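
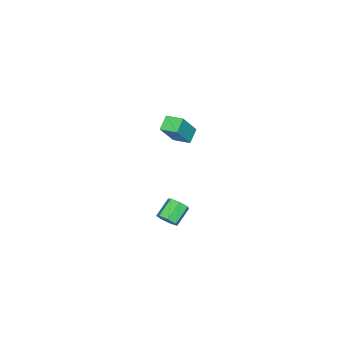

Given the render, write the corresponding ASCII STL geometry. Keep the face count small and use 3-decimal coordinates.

solid 
facet normal 0.815 -0.069 -0.576
outer loop
vertex 3.378 2.468 0.587
vertex 3.074 2.223 0.186
vertex 3.175 2.768 0.264
endloop
endfacet
facet normal 0.402 0.783 0.475
outer loop
vertex 3.378 2.468 0.587
vertex 3.175 2.768 0.264
vertex 2.491 2.542 1.215
endloop
endfacet
facet normal 0.401 0.784 0.475
outer loop
vertex 2.491 2.542 1.215
vertex 3.175 2.768 0.264
vertex 2.287 2.842 0.892
endloop
endfacet
facet normal -0.814 0.068 0.577
outer loop
vertex 2.491 2.542 1.215
vertex 2.287 2.842 0.892
vertex 2.186 2.297 0.814
endloop
endfacet
facet normal 0.814 -0.068 -0.577
outer loop
vertex 3.175 2.768 0.264
vertex 3.074 2.223 0.186
vertex 2.895 2.658 -0.118
endloop
endfacet
facet normal -0.077 0.972 -0.223
outer loop
vertex 3.175 2.768 0.264
vertex 2.895 2.658 -0.118
vertex 2.287 2.842 0.892
endloop
endfacet
facet normal -0.077 0.972 -0.223
outer loop
vertex 2.287 2.842 0.892
vertex 2.895 2.658 -0.118
vertex 2.007 2.732 0.51
endloop
endfacet
facet normal -0.814 0.068 0.577
outer loop
vertex 2.287 2.842 0.892
vertex 2.007 2.732 0.51
vertex 2.186 2.297 0.814
endloop
endfacet
facet normal 0.814 -0.068 -0.577
outer loop
vertex 2.895 2.658 -0.118
vertex 3.074 2.223 0.186
vertex 2.75 2.221 -0.271
endloop
endfacet
facet normal -0.497 0.429 -0.754
outer loop
vertex 2.895 2.658 -0.118
vertex 2.75 2.221 -0.271
vertex 2.007 2.732 0.51
endloop
endfacet
facet normal -0.499 0.427 -0.754
outer loop
vertex 2.007 2.732 0.51
vertex 2.75 2.221 -0.271
vertex 1.863 2.294 0.357
endloop
endfacet
facet normal -0.815 0.067 0.576
outer loop
vertex 2.007 2.732 0.51
vertex 1.863 2.294 0.357
vertex 2.186 2.297 0.814
endloop
endfacet
facet normal 0.814 -0.068 -0.577
outer loop
vertex 2.75 2.221 -0.271
vertex 3.074 2.223 0.186
vertex 2.849 1.785 -0.08
endloop
endfacet
facet normal -0.543 -0.437 -0.717
outer loop
vertex 2.75 2.221 -0.271
vertex 2.849 1.785 -0.08
vertex 1.863 2.294 0.357
endloop
endfacet
facet normal -0.543 -0.437 -0.717
outer loop
vertex 1.863 2.294 0.357
vertex 2.849 1.785 -0.08
vertex 1.961 1.859 0.548
endloop
endfacet
facet normal -0.815 0.069 0.575
outer loop
vertex 1.863 2.294 0.357
vertex 1.961 1.859 0.548
vertex 2.186 2.297 0.814
endloop
endfacet
facet normal 0.814 -0.068 -0.577
outer loop
vertex 2.849 1.785 -0.08
vertex 3.074 2.223 0.186
vertex 3.117 1.679 0.311
endloop
endfacet
facet normal -0.180 -0.974 -0.140
outer loop
vertex 2.849 1.785 -0.08
vertex 3.117 1.679 0.311
vertex 1.961 1.859 0.548
endloop
endfacet
facet normal -0.180 -0.974 -0.140
outer loop
vertex 1.961 1.859 0.548
vertex 3.117 1.679 0.311
vertex 2.229 1.753 0.939
endloop
endfacet
facet normal -0.814 0.068 0.577
outer loop
vertex 1.961 1.859 0.548
vertex 2.229 1.753 0.939
vertex 2.186 2.297 0.814
endloop
endfacet
facet normal 0.814 -0.068 -0.577
outer loop
vertex 3.117 1.679 0.311
vertex 3.074 2.223 0.186
vertex 3.353 1.983 0.608
endloop
endfacet
facet normal 0.319 -0.777 0.542
outer loop
vertex 3.117 1.679 0.311
vertex 3.353 1.983 0.608
vertex 2.229 1.753 0.939
endloop
endfacet
facet normal 0.319 -0.777 0.542
outer loop
vertex 2.229 1.753 0.939
vertex 3.353 1.983 0.608
vertex 2.465 2.057 1.236
endloop
endfacet
facet normal -0.814 0.068 0.577
outer loop
vertex 2.229 1.753 0.939
vertex 2.465 2.057 1.236
vertex 2.186 2.297 0.814
endloop
endfacet
facet normal 0.814 -0.067 -0.576
outer loop
vertex 3.353 1.983 0.608
vertex 3.074 2.223 0.186
vertex 3.378 2.468 0.587
endloop
endfacet
facet normal 0.578 0.006 0.816
outer loop
vertex 3.353 1.983 0.608
vertex 3.378 2.468 0.587
vertex 2.465 2.057 1.236
endloop
endfacet
facet normal 0.578 0.004 0.816
outer loop
vertex 2.465 2.057 1.236
vertex 3.378 2.468 0.587
vertex 2.491 2.542 1.215
endloop
endfacet
facet normal -0.814 0.069 0.577
outer loop
vertex 2.465 2.057 1.236
vertex 2.491 2.542 1.215
vertex 2.186 2.297 0.814
endloop
endfacet
facet normal -0.809 -0.101 0.579
outer loop
vertex -3.541 -1.995 1.736
vertex -3.567 -1.035 1.868
vertex -4.521 -1.837 0.393
endloop
endfacet
facet normal 0.027 -0.990 -0.137
outer loop
vertex -3.793 -1.745 -0.128
vertex -3.541 -1.995 1.736
vertex -4.521 -1.837 0.393
endloop
endfacet
facet normal -0.809 -0.101 0.579
outer loop
vertex -4.521 -1.837 0.393
vertex -3.567 -1.035 1.868
vertex -4.547 -0.876 0.525
endloop
endfacet
facet normal -0.587 0.095 -0.804
outer loop
vertex -4.547 -0.876 0.525
vertex -3.793 -1.745 -0.128
vertex -4.521 -1.837 0.393
endloop
endfacet
facet normal 0.587 -0.095 0.804
outer loop
vertex -3.541 -1.995 1.736
vertex -2.839 -0.943 1.347
vertex -3.567 -1.035 1.868
endloop
endfacet
facet normal 0.026 -0.990 -0.136
outer loop
vertex -2.813 -1.904 1.215
vertex -3.541 -1.995 1.736
vertex -3.793 -1.745 -0.128
endloop
endfacet
facet normal 0.587 -0.095 0.804
outer loop
vertex -2.813 -1.904 1.215
vertex -2.839 -0.943 1.347
vertex -3.541 -1.995 1.736
endloop
endfacet
facet normal -0.027 0.990 0.137
outer loop
vertex -3.567 -1.035 1.868
vertex -2.839 -0.943 1.347
vertex -4.547 -0.876 0.525
endloop
endfacet
facet normal -0.587 0.095 -0.804
outer loop
vertex -3.819 -0.785 0.004
vertex -3.793 -1.745 -0.128
vertex -4.547 -0.876 0.525
endloop
endfacet
facet normal -0.027 0.990 0.136
outer loop
vertex -4.547 -0.876 0.525
vertex -2.839 -0.943 1.347
vertex -3.819 -0.785 0.004
endloop
endfacet
facet normal 0.809 0.101 -0.579
outer loop
vertex -3.819 -0.785 0.004
vertex -2.813 -1.904 1.215
vertex -3.793 -1.745 -0.128
endloop
endfacet
facet normal 0.809 0.101 -0.579
outer loop
vertex -2.839 -0.943 1.347
vertex -2.813 -1.904 1.215
vertex -3.819 -0.785 0.004
endloop
endfacet

endsolid


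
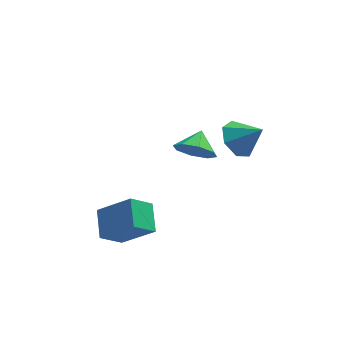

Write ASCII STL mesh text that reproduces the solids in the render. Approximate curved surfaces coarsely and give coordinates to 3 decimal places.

solid 
facet normal -0.671 0.310 -0.674
outer loop
vertex 3.725 -1.573 -0.199
vertex 3.3 -0.979 0.498
vertex 4.047 -0.76 -0.145
endloop
endfacet
facet normal 0.899 -0.338 -0.278
outer loop
vertex 3.725 -1.573 -0.199
vertex 4.047 -0.76 -0.145
vertex 4.3 -1.441 1.502
endloop
endfacet
facet normal -0.671 0.310 -0.674
outer loop
vertex 4.047 -0.76 -0.145
vertex 3.3 -0.979 0.498
vertex 3.807 -0.111 0.393
endloop
endfacet
facet normal 0.938 0.347 -0.000
outer loop
vertex 4.047 -0.76 -0.145
vertex 3.807 -0.111 0.393
vertex 4.3 -1.441 1.502
endloop
endfacet
facet normal -0.671 0.311 -0.673
outer loop
vertex 3.807 -0.111 0.393
vertex 3.3 -0.979 0.498
vertex 3.185 -0.116 1.011
endloop
endfacet
facet normal 0.533 0.650 0.542
outer loop
vertex 3.807 -0.111 0.393
vertex 3.185 -0.116 1.011
vertex 4.3 -1.441 1.502
endloop
endfacet
facet normal -0.671 0.311 -0.673
outer loop
vertex 3.185 -0.116 1.011
vertex 3.3 -0.979 0.498
vertex 2.65 -0.771 1.242
endloop
endfacet
facet normal -0.010 0.340 0.940
outer loop
vertex 3.185 -0.116 1.011
vertex 2.65 -0.771 1.242
vertex 4.3 -1.441 1.502
endloop
endfacet
facet normal -0.671 0.310 -0.673
outer loop
vertex 2.65 -0.771 1.242
vertex 3.3 -0.979 0.498
vertex 2.604 -1.582 0.914
endloop
endfacet
facet normal -0.282 -0.346 0.895
outer loop
vertex 2.65 -0.771 1.242
vertex 2.604 -1.582 0.914
vertex 4.3 -1.441 1.502
endloop
endfacet
facet normal -0.671 0.310 -0.673
outer loop
vertex 2.604 -1.582 0.914
vertex 3.3 -0.979 0.498
vertex 3.083 -1.939 0.272
endloop
endfacet
facet normal -0.078 -0.895 0.439
outer loop
vertex 2.604 -1.582 0.914
vertex 3.083 -1.939 0.272
vertex 4.3 -1.441 1.502
endloop
endfacet
facet normal -0.671 0.310 -0.673
outer loop
vertex 3.083 -1.939 0.272
vertex 3.3 -0.979 0.498
vertex 3.725 -1.573 -0.199
endloop
endfacet
facet normal 0.447 -0.891 -0.082
outer loop
vertex 3.083 -1.939 0.272
vertex 3.725 -1.573 -0.199
vertex 4.3 -1.441 1.502
endloop
endfacet
facet normal -0.710 0.303 -0.636
outer loop
vertex -3.004 -2.094 -2.622
vertex -2.025 -1.714 -3.533
vertex -3.04 -3.445 -3.226
endloop
endfacet
facet normal -0.704 -0.274 0.655
outer loop
vertex -1.635 -4.046 -1.967
vertex -3.004 -2.094 -2.622
vertex -3.04 -3.445 -3.226
endloop
endfacet
facet normal -0.710 0.304 -0.636
outer loop
vertex -3.04 -3.445 -3.226
vertex -2.025 -1.714 -3.533
vertex -2.062 -3.065 -4.137
endloop
endfacet
facet normal -0.025 -0.913 -0.408
outer loop
vertex -2.062 -3.065 -4.137
vertex -1.635 -4.046 -1.967
vertex -3.04 -3.445 -3.226
endloop
endfacet
facet normal 0.025 0.913 0.408
outer loop
vertex -3.004 -2.094 -2.622
vertex -0.62 -2.315 -2.274
vertex -2.025 -1.714 -3.533
endloop
endfacet
facet normal -0.704 -0.274 0.655
outer loop
vertex -1.598 -2.695 -1.363
vertex -3.004 -2.094 -2.622
vertex -1.635 -4.046 -1.967
endloop
endfacet
facet normal 0.025 0.913 0.408
outer loop
vertex -1.598 -2.695 -1.363
vertex -0.62 -2.315 -2.274
vertex -3.004 -2.094 -2.622
endloop
endfacet
facet normal 0.704 0.274 -0.655
outer loop
vertex -2.025 -1.714 -3.533
vertex -0.62 -2.315 -2.274
vertex -2.062 -3.065 -4.137
endloop
endfacet
facet normal -0.025 -0.913 -0.408
outer loop
vertex -0.656 -3.666 -2.878
vertex -1.635 -4.046 -1.967
vertex -2.062 -3.065 -4.137
endloop
endfacet
facet normal 0.704 0.274 -0.655
outer loop
vertex -2.062 -3.065 -4.137
vertex -0.62 -2.315 -2.274
vertex -0.656 -3.666 -2.878
endloop
endfacet
facet normal 0.710 -0.304 0.636
outer loop
vertex -0.656 -3.666 -2.878
vertex -1.598 -2.695 -1.363
vertex -1.635 -4.046 -1.967
endloop
endfacet
facet normal 0.710 -0.303 0.636
outer loop
vertex -0.62 -2.315 -2.274
vertex -1.598 -2.695 -1.363
vertex -0.656 -3.666 -2.878
endloop
endfacet
facet normal -0.372 -0.792 -0.483
outer loop
vertex 2.432 1.753 -3.432
vertex 1.818 1.539 -2.608
vertex 1.717 2.117 -3.478
endloop
endfacet
facet normal 0.440 0.817 -0.372
outer loop
vertex 2.432 1.753 -3.432
vertex 1.717 2.117 -3.478
vertex 2.262 2.481 -2.032
endloop
endfacet
facet normal -0.373 -0.792 -0.483
outer loop
vertex 1.717 2.117 -3.478
vertex 1.818 1.539 -2.608
vertex 1.062 2.143 -3.014
endloop
endfacet
facet normal -0.106 0.973 -0.205
outer loop
vertex 1.717 2.117 -3.478
vertex 1.062 2.143 -3.014
vertex 2.262 2.481 -2.032
endloop
endfacet
facet normal -0.373 -0.792 -0.484
outer loop
vertex 1.062 2.143 -3.014
vertex 1.818 1.539 -2.608
vertex 0.849 1.814 -2.312
endloop
endfacet
facet normal -0.454 0.852 0.261
outer loop
vertex 1.062 2.143 -3.014
vertex 0.849 1.814 -2.312
vertex 2.262 2.481 -2.032
endloop
endfacet
facet normal -0.373 -0.792 -0.484
outer loop
vertex 0.849 1.814 -2.312
vertex 1.818 1.539 -2.608
vertex 1.204 1.324 -1.783
endloop
endfacet
facet normal -0.397 0.525 0.753
outer loop
vertex 0.849 1.814 -2.312
vertex 1.204 1.324 -1.783
vertex 2.262 2.481 -2.032
endloop
endfacet
facet normal -0.372 -0.792 -0.483
outer loop
vertex 1.204 1.324 -1.783
vertex 1.818 1.539 -2.608
vertex 1.919 0.96 -1.737
endloop
endfacet
facet normal 0.030 0.184 0.983
outer loop
vertex 1.204 1.324 -1.783
vertex 1.919 0.96 -1.737
vertex 2.262 2.481 -2.032
endloop
endfacet
facet normal -0.372 -0.792 -0.484
outer loop
vertex 1.919 0.96 -1.737
vertex 1.818 1.539 -2.608
vertex 2.575 0.935 -2.201
endloop
endfacet
facet normal 0.578 0.028 0.816
outer loop
vertex 1.919 0.96 -1.737
vertex 2.575 0.935 -2.201
vertex 2.262 2.481 -2.032
endloop
endfacet
facet normal -0.373 -0.792 -0.483
outer loop
vertex 2.575 0.935 -2.201
vertex 1.818 1.539 -2.608
vertex 2.787 1.263 -2.903
endloop
endfacet
facet normal 0.925 0.149 0.349
outer loop
vertex 2.575 0.935 -2.201
vertex 2.787 1.263 -2.903
vertex 2.262 2.481 -2.032
endloop
endfacet
facet normal -0.373 -0.792 -0.483
outer loop
vertex 2.787 1.263 -2.903
vertex 1.818 1.539 -2.608
vertex 2.432 1.753 -3.432
endloop
endfacet
facet normal 0.868 0.476 -0.142
outer loop
vertex 2.787 1.263 -2.903
vertex 2.432 1.753 -3.432
vertex 2.262 2.481 -2.032
endloop
endfacet

endsolid


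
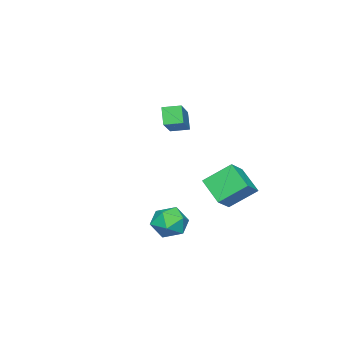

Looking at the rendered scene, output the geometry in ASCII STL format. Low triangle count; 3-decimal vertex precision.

solid 
facet normal -0.421 0.666 0.616
outer loop
vertex -2.783 1.595 -0.477
vertex -2.164 2.915 -1.482
vertex -3.879 1.564 -1.193
endloop
endfacet
facet normal -0.350 -0.745 0.568
outer loop
vertex -3.096 0.325 -2.338
vertex -2.783 1.595 -0.477
vertex -3.879 1.564 -1.193
endloop
endfacet
facet normal -0.421 0.666 0.616
outer loop
vertex -3.879 1.564 -1.193
vertex -2.164 2.915 -1.482
vertex -3.26 2.884 -2.198
endloop
endfacet
facet normal -0.837 -0.024 -0.547
outer loop
vertex -3.26 2.884 -2.198
vertex -3.096 0.325 -2.338
vertex -3.879 1.564 -1.193
endloop
endfacet
facet normal 0.837 0.024 0.547
outer loop
vertex -2.783 1.595 -0.477
vertex -1.381 1.676 -2.627
vertex -2.164 2.915 -1.482
endloop
endfacet
facet normal -0.350 -0.745 0.568
outer loop
vertex -2.0 0.356 -1.622
vertex -2.783 1.595 -0.477
vertex -3.096 0.325 -2.338
endloop
endfacet
facet normal 0.837 0.024 0.547
outer loop
vertex -2.0 0.356 -1.622
vertex -1.381 1.676 -2.627
vertex -2.783 1.595 -0.477
endloop
endfacet
facet normal 0.350 0.745 -0.568
outer loop
vertex -2.164 2.915 -1.482
vertex -1.381 1.676 -2.627
vertex -3.26 2.884 -2.198
endloop
endfacet
facet normal -0.837 -0.024 -0.547
outer loop
vertex -2.477 1.645 -3.343
vertex -3.096 0.325 -2.338
vertex -3.26 2.884 -2.198
endloop
endfacet
facet normal 0.350 0.745 -0.568
outer loop
vertex -3.26 2.884 -2.198
vertex -1.381 1.676 -2.627
vertex -2.477 1.645 -3.343
endloop
endfacet
facet normal 0.421 -0.666 -0.616
outer loop
vertex -2.477 1.645 -3.343
vertex -2.0 0.356 -1.622
vertex -3.096 0.325 -2.338
endloop
endfacet
facet normal 0.421 -0.666 -0.616
outer loop
vertex -1.381 1.676 -2.627
vertex -2.0 0.356 -1.622
vertex -2.477 1.645 -3.343
endloop
endfacet
facet normal -0.391 -0.354 0.850
outer loop
vertex -1.964 -2.054 2.995
vertex -2.434 -1.162 3.15
vertex -3.684 -2.771 1.904
endloop
endfacet
facet normal 0.461 -0.875 -0.151
outer loop
vertex -3.226 -2.358 0.91
vertex -1.964 -2.054 2.995
vertex -3.684 -2.771 1.904
endloop
endfacet
facet normal -0.391 -0.354 0.850
outer loop
vertex -3.684 -2.771 1.904
vertex -2.434 -1.162 3.15
vertex -4.154 -1.88 2.059
endloop
endfacet
facet normal -0.797 -0.332 -0.505
outer loop
vertex -4.154 -1.88 2.059
vertex -3.226 -2.358 0.91
vertex -3.684 -2.771 1.904
endloop
endfacet
facet normal 0.797 0.332 0.505
outer loop
vertex -1.964 -2.054 2.995
vertex -1.976 -0.749 2.156
vertex -2.434 -1.162 3.15
endloop
endfacet
facet normal 0.461 -0.874 -0.152
outer loop
vertex -1.506 -1.64 2.001
vertex -1.964 -2.054 2.995
vertex -3.226 -2.358 0.91
endloop
endfacet
facet normal 0.796 0.332 0.505
outer loop
vertex -1.506 -1.64 2.001
vertex -1.976 -0.749 2.156
vertex -1.964 -2.054 2.995
endloop
endfacet
facet normal -0.461 0.875 0.151
outer loop
vertex -2.434 -1.162 3.15
vertex -1.976 -0.749 2.156
vertex -4.154 -1.88 2.059
endloop
endfacet
facet normal -0.797 -0.332 -0.505
outer loop
vertex -3.696 -1.466 1.065
vertex -3.226 -2.358 0.91
vertex -4.154 -1.88 2.059
endloop
endfacet
facet normal -0.461 0.874 0.152
outer loop
vertex -4.154 -1.88 2.059
vertex -1.976 -0.749 2.156
vertex -3.696 -1.466 1.065
endloop
endfacet
facet normal 0.391 0.354 -0.850
outer loop
vertex -3.696 -1.466 1.065
vertex -1.506 -1.64 2.001
vertex -3.226 -2.358 0.91
endloop
endfacet
facet normal 0.391 0.354 -0.849
outer loop
vertex -1.976 -0.749 2.156
vertex -1.506 -1.64 2.001
vertex -3.696 -1.466 1.065
endloop
endfacet
facet normal -0.929 0.098 -0.358
outer loop
vertex 2.688 1.851 -3.164
vertex 2.316 1.376 -2.329
vertex 2.426 2.401 -2.334
endloop
endfacet
facet normal -0.512 0.633 -0.581
outer loop
vertex 2.688 1.851 -3.164
vertex 2.426 2.401 -2.334
vertex 3.289 2.626 -2.849
endloop
endfacet
facet normal 0.039 0.350 -0.936
outer loop
vertex 2.688 1.851 -3.164
vertex 3.289 2.626 -2.849
vertex 3.713 1.741 -3.163
endloop
endfacet
facet normal -0.038 -0.360 -0.932
outer loop
vertex 2.688 1.851 -3.164
vertex 3.713 1.741 -3.163
vertex 3.112 0.969 -2.841
endloop
endfacet
facet normal -0.634 -0.516 -0.576
outer loop
vertex 2.688 1.851 -3.164
vertex 3.112 0.969 -2.841
vertex 2.316 1.376 -2.329
endloop
endfacet
facet normal -0.255 0.967 -0.005
outer loop
vertex 3.289 2.626 -2.849
vertex 2.426 2.401 -2.334
vertex 3.288 2.631 -1.819
endloop
endfacet
facet normal -0.929 0.101 0.355
outer loop
vertex 2.426 2.401 -2.334
vertex 2.316 1.376 -2.329
vertex 2.687 1.859 -1.497
endloop
endfacet
facet normal -0.453 -0.891 0.004
outer loop
vertex 2.316 1.376 -2.329
vertex 3.112 0.969 -2.841
vertex 3.111 0.974 -1.811
endloop
endfacet
facet normal 0.513 -0.639 -0.574
outer loop
vertex 3.112 0.969 -2.841
vertex 3.713 1.741 -3.163
vertex 3.974 1.199 -2.326
endloop
endfacet
facet normal 0.636 0.510 -0.580
outer loop
vertex 3.713 1.741 -3.163
vertex 3.289 2.626 -2.849
vertex 4.084 2.224 -2.331
endloop
endfacet
facet normal 0.038 0.360 0.932
outer loop
vertex 3.712 1.749 -1.496
vertex 3.288 2.631 -1.819
vertex 2.687 1.859 -1.497
endloop
endfacet
facet normal -0.039 -0.350 0.936
outer loop
vertex 3.712 1.749 -1.496
vertex 2.687 1.859 -1.497
vertex 3.111 0.974 -1.811
endloop
endfacet
facet normal 0.512 -0.633 0.581
outer loop
vertex 3.712 1.749 -1.496
vertex 3.111 0.974 -1.811
vertex 3.974 1.199 -2.326
endloop
endfacet
facet normal 0.929 -0.098 0.358
outer loop
vertex 3.712 1.749 -1.496
vertex 3.974 1.199 -2.326
vertex 4.084 2.224 -2.331
endloop
endfacet
facet normal 0.634 0.516 0.576
outer loop
vertex 3.712 1.749 -1.496
vertex 4.084 2.224 -2.331
vertex 3.288 2.631 -1.819
endloop
endfacet
facet normal -0.513 0.639 0.574
outer loop
vertex 2.687 1.859 -1.497
vertex 3.288 2.631 -1.819
vertex 2.426 2.401 -2.334
endloop
endfacet
facet normal -0.636 -0.510 0.580
outer loop
vertex 3.111 0.974 -1.811
vertex 2.687 1.859 -1.497
vertex 2.316 1.376 -2.329
endloop
endfacet
facet normal 0.255 -0.967 0.005
outer loop
vertex 3.974 1.199 -2.326
vertex 3.111 0.974 -1.811
vertex 3.112 0.969 -2.841
endloop
endfacet
facet normal 0.929 -0.101 -0.355
outer loop
vertex 4.084 2.224 -2.331
vertex 3.974 1.199 -2.326
vertex 3.713 1.741 -3.163
endloop
endfacet
facet normal 0.453 0.891 -0.004
outer loop
vertex 3.288 2.631 -1.819
vertex 4.084 2.224 -2.331
vertex 3.289 2.626 -2.849
endloop
endfacet

endsolid


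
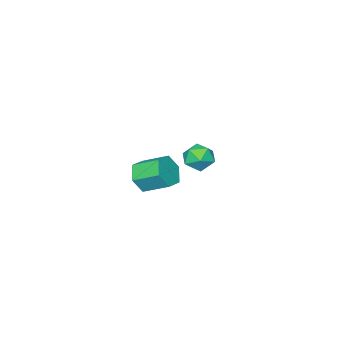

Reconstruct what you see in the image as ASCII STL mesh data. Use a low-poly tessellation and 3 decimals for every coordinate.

solid 
facet normal -0.836 -0.488 0.250
outer loop
vertex 3.111 2.569 1.327
vertex 3.407 1.861 0.934
vertex 3.579 1.994 1.768
endloop
endfacet
facet normal -0.679 0.010 0.734
outer loop
vertex 3.111 2.569 1.327
vertex 3.579 1.994 1.768
vertex 3.714 2.838 1.881
endloop
endfacet
facet normal -0.654 0.641 0.401
outer loop
vertex 3.111 2.569 1.327
vertex 3.714 2.838 1.881
vertex 3.626 3.227 1.116
endloop
endfacet
facet normal -0.797 0.531 -0.289
outer loop
vertex 3.111 2.569 1.327
vertex 3.626 3.227 1.116
vertex 3.436 2.623 0.531
endloop
endfacet
facet normal -0.909 -0.168 -0.382
outer loop
vertex 3.111 2.569 1.327
vertex 3.436 2.623 0.531
vertex 3.407 1.861 0.934
endloop
endfacet
facet normal -0.027 -0.128 0.991
outer loop
vertex 3.714 2.838 1.881
vertex 3.579 1.994 1.768
vertex 4.384 2.297 1.829
endloop
endfacet
facet normal -0.282 -0.937 0.207
outer loop
vertex 3.579 1.994 1.768
vertex 3.407 1.861 0.934
vertex 4.194 1.693 1.244
endloop
endfacet
facet normal -0.400 -0.417 -0.816
outer loop
vertex 3.407 1.861 0.934
vertex 3.436 2.623 0.531
vertex 4.106 2.082 0.479
endloop
endfacet
facet normal -0.218 0.714 -0.666
outer loop
vertex 3.436 2.623 0.531
vertex 3.626 3.227 1.116
vertex 4.241 2.926 0.592
endloop
endfacet
facet normal 0.012 0.892 0.452
outer loop
vertex 3.626 3.227 1.116
vertex 3.714 2.838 1.881
vertex 4.413 3.059 1.426
endloop
endfacet
facet normal 0.797 -0.531 0.289
outer loop
vertex 4.709 2.351 1.033
vertex 4.384 2.297 1.829
vertex 4.194 1.693 1.244
endloop
endfacet
facet normal 0.654 -0.641 -0.401
outer loop
vertex 4.709 2.351 1.033
vertex 4.194 1.693 1.244
vertex 4.106 2.082 0.479
endloop
endfacet
facet normal 0.679 -0.010 -0.734
outer loop
vertex 4.709 2.351 1.033
vertex 4.106 2.082 0.479
vertex 4.241 2.926 0.592
endloop
endfacet
facet normal 0.836 0.488 -0.250
outer loop
vertex 4.709 2.351 1.033
vertex 4.241 2.926 0.592
vertex 4.413 3.059 1.426
endloop
endfacet
facet normal 0.909 0.168 0.382
outer loop
vertex 4.709 2.351 1.033
vertex 4.413 3.059 1.426
vertex 4.384 2.297 1.829
endloop
endfacet
facet normal 0.218 -0.714 0.666
outer loop
vertex 4.194 1.693 1.244
vertex 4.384 2.297 1.829
vertex 3.579 1.994 1.768
endloop
endfacet
facet normal -0.012 -0.892 -0.452
outer loop
vertex 4.106 2.082 0.479
vertex 4.194 1.693 1.244
vertex 3.407 1.861 0.934
endloop
endfacet
facet normal 0.027 0.128 -0.991
outer loop
vertex 4.241 2.926 0.592
vertex 4.106 2.082 0.479
vertex 3.436 2.623 0.531
endloop
endfacet
facet normal 0.282 0.937 -0.207
outer loop
vertex 4.413 3.059 1.426
vertex 4.241 2.926 0.592
vertex 3.626 3.227 1.116
endloop
endfacet
facet normal 0.400 0.417 0.816
outer loop
vertex 4.384 2.297 1.829
vertex 4.413 3.059 1.426
vertex 3.714 2.838 1.881
endloop
endfacet
facet normal 0.341 -0.822 -0.457
outer loop
vertex 1.713 -3.733 -5.011
vertex 1.18 -4.314 -4.364
vertex 0.756 -4.003 -5.239
endloop
endfacet
facet normal 0.063 0.505 -0.861
outer loop
vertex 1.713 -3.733 -5.011
vertex 0.756 -4.003 -5.239
vertex 1.154 -2.385 -4.262
endloop
endfacet
facet normal 0.062 0.505 -0.861
outer loop
vertex 1.154 -2.385 -4.262
vertex 0.756 -4.003 -5.239
vertex 0.197 -2.656 -4.49
endloop
endfacet
facet normal -0.341 0.822 0.457
outer loop
vertex 1.154 -2.385 -4.262
vertex 0.197 -2.656 -4.49
vertex 0.62 -2.966 -3.616
endloop
endfacet
facet normal 0.341 -0.822 -0.457
outer loop
vertex 0.756 -4.003 -5.239
vertex 1.18 -4.314 -4.364
vertex 0.223 -4.584 -4.592
endloop
endfacet
facet normal -0.781 0.022 -0.624
outer loop
vertex 0.756 -4.003 -5.239
vertex 0.223 -4.584 -4.592
vertex 0.197 -2.656 -4.49
endloop
endfacet
facet normal -0.781 0.022 -0.624
outer loop
vertex 0.197 -2.656 -4.49
vertex 0.223 -4.584 -4.592
vertex -0.336 -3.237 -3.843
endloop
endfacet
facet normal -0.341 0.822 0.457
outer loop
vertex 0.197 -2.656 -4.49
vertex -0.336 -3.237 -3.843
vertex 0.62 -2.966 -3.616
endloop
endfacet
facet normal 0.341 -0.822 -0.457
outer loop
vertex 0.223 -4.584 -4.592
vertex 1.18 -4.314 -4.364
vertex 0.646 -4.895 -3.718
endloop
endfacet
facet normal -0.844 -0.482 0.237
outer loop
vertex 0.223 -4.584 -4.592
vertex 0.646 -4.895 -3.718
vertex -0.336 -3.237 -3.843
endloop
endfacet
facet normal -0.844 -0.482 0.237
outer loop
vertex -0.336 -3.237 -3.843
vertex 0.646 -4.895 -3.718
vertex 0.087 -3.547 -2.969
endloop
endfacet
facet normal -0.341 0.822 0.457
outer loop
vertex -0.336 -3.237 -3.843
vertex 0.087 -3.547 -2.969
vertex 0.62 -2.966 -3.616
endloop
endfacet
facet normal 0.341 -0.822 -0.457
outer loop
vertex 0.646 -4.895 -3.718
vertex 1.18 -4.314 -4.364
vertex 1.603 -4.624 -3.49
endloop
endfacet
facet normal -0.062 -0.504 0.861
outer loop
vertex 0.646 -4.895 -3.718
vertex 1.603 -4.624 -3.49
vertex 0.087 -3.547 -2.969
endloop
endfacet
facet normal -0.063 -0.505 0.861
outer loop
vertex 0.087 -3.547 -2.969
vertex 1.603 -4.624 -3.49
vertex 1.044 -3.277 -2.741
endloop
endfacet
facet normal -0.341 0.822 0.457
outer loop
vertex 0.087 -3.547 -2.969
vertex 1.044 -3.277 -2.741
vertex 0.62 -2.966 -3.616
endloop
endfacet
facet normal 0.341 -0.822 -0.457
outer loop
vertex 1.603 -4.624 -3.49
vertex 1.18 -4.314 -4.364
vertex 2.136 -4.043 -4.137
endloop
endfacet
facet normal 0.781 -0.022 0.624
outer loop
vertex 1.603 -4.624 -3.49
vertex 2.136 -4.043 -4.137
vertex 1.044 -3.277 -2.741
endloop
endfacet
facet normal 0.781 -0.022 0.624
outer loop
vertex 1.044 -3.277 -2.741
vertex 2.136 -4.043 -4.137
vertex 1.577 -2.696 -3.388
endloop
endfacet
facet normal -0.341 0.822 0.457
outer loop
vertex 1.044 -3.277 -2.741
vertex 1.577 -2.696 -3.388
vertex 0.62 -2.966 -3.616
endloop
endfacet
facet normal 0.341 -0.822 -0.457
outer loop
vertex 2.136 -4.043 -4.137
vertex 1.18 -4.314 -4.364
vertex 1.713 -3.733 -5.011
endloop
endfacet
facet normal 0.843 0.482 -0.237
outer loop
vertex 2.136 -4.043 -4.137
vertex 1.713 -3.733 -5.011
vertex 1.577 -2.696 -3.388
endloop
endfacet
facet normal 0.844 0.482 -0.237
outer loop
vertex 1.577 -2.696 -3.388
vertex 1.713 -3.733 -5.011
vertex 1.154 -2.385 -4.262
endloop
endfacet
facet normal -0.341 0.822 0.457
outer loop
vertex 1.577 -2.696 -3.388
vertex 1.154 -2.385 -4.262
vertex 0.62 -2.966 -3.616
endloop
endfacet

endsolid


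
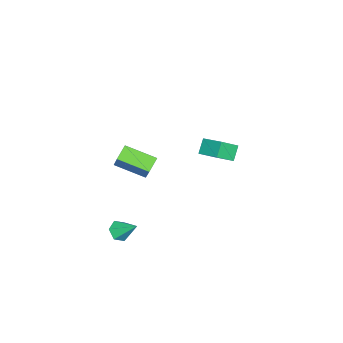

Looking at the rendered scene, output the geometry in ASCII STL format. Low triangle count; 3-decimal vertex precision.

solid 
facet normal -0.686 0.497 -0.531
outer loop
vertex -5.032 -0.969 -1.361
vertex -4.477 0.579 -0.628
vertex -4.313 -0.843 -2.171
endloop
endfacet
facet normal -0.308 -0.860 -0.407
outer loop
vertex -3.463 -1.459 -1.512
vertex -5.032 -0.969 -1.361
vertex -4.313 -0.843 -2.171
endloop
endfacet
facet normal -0.686 0.497 -0.531
outer loop
vertex -4.313 -0.843 -2.171
vertex -4.477 0.579 -0.628
vertex -3.759 0.705 -1.438
endloop
endfacet
facet normal 0.660 0.116 -0.743
outer loop
vertex -3.759 0.705 -1.438
vertex -3.463 -1.459 -1.512
vertex -4.313 -0.843 -2.171
endloop
endfacet
facet normal -0.659 -0.115 0.743
outer loop
vertex -5.032 -0.969 -1.361
vertex -3.627 -0.037 0.031
vertex -4.477 0.579 -0.628
endloop
endfacet
facet normal -0.308 -0.860 -0.407
outer loop
vertex -4.181 -1.585 -0.702
vertex -5.032 -0.969 -1.361
vertex -3.463 -1.459 -1.512
endloop
endfacet
facet normal -0.659 -0.116 0.743
outer loop
vertex -4.181 -1.585 -0.702
vertex -3.627 -0.037 0.031
vertex -5.032 -0.969 -1.361
endloop
endfacet
facet normal 0.308 0.860 0.407
outer loop
vertex -4.477 0.579 -0.628
vertex -3.627 -0.037 0.031
vertex -3.759 0.705 -1.438
endloop
endfacet
facet normal 0.659 0.116 -0.743
outer loop
vertex -2.908 0.089 -0.779
vertex -3.463 -1.459 -1.512
vertex -3.759 0.705 -1.438
endloop
endfacet
facet normal 0.308 0.860 0.407
outer loop
vertex -3.759 0.705 -1.438
vertex -3.627 -0.037 0.031
vertex -2.908 0.089 -0.779
endloop
endfacet
facet normal 0.686 -0.497 0.531
outer loop
vertex -2.908 0.089 -0.779
vertex -4.181 -1.585 -0.702
vertex -3.463 -1.459 -1.512
endloop
endfacet
facet normal 0.686 -0.497 0.531
outer loop
vertex -3.627 -0.037 0.031
vertex -4.181 -1.585 -0.702
vertex -2.908 0.089 -0.779
endloop
endfacet
facet normal -0.033 -0.760 -0.650
outer loop
vertex 4.155 -2.58 -3.226
vertex 3.643 -2.238 -3.6
vertex 4.338 -2.132 -3.759
endloop
endfacet
facet normal 0.913 0.099 0.396
outer loop
vertex 4.155 -2.58 -3.226
vertex 4.338 -2.132 -3.759
vertex 3.697 -1.022 -2.56
endloop
endfacet
facet normal -0.033 -0.759 -0.651
outer loop
vertex 4.338 -2.132 -3.759
vertex 3.643 -2.238 -3.6
vertex 3.826 -1.789 -4.133
endloop
endfacet
facet normal 0.667 0.689 -0.281
outer loop
vertex 4.338 -2.132 -3.759
vertex 3.826 -1.789 -4.133
vertex 3.697 -1.022 -2.56
endloop
endfacet
facet normal -0.033 -0.759 -0.651
outer loop
vertex 3.826 -1.789 -4.133
vertex 3.643 -2.238 -3.6
vertex 3.132 -1.895 -3.974
endloop
endfacet
facet normal -0.233 0.866 -0.442
outer loop
vertex 3.826 -1.789 -4.133
vertex 3.132 -1.895 -3.974
vertex 3.697 -1.022 -2.56
endloop
endfacet
facet normal -0.034 -0.759 -0.650
outer loop
vertex 3.132 -1.895 -3.974
vertex 3.643 -2.238 -3.6
vertex 2.949 -2.343 -3.441
endloop
endfacet
facet normal -0.888 0.453 0.075
outer loop
vertex 3.132 -1.895 -3.974
vertex 2.949 -2.343 -3.441
vertex 3.697 -1.022 -2.56
endloop
endfacet
facet normal -0.034 -0.759 -0.650
outer loop
vertex 2.949 -2.343 -3.441
vertex 3.643 -2.238 -3.6
vertex 3.46 -2.686 -3.067
endloop
endfacet
facet normal -0.644 -0.138 0.753
outer loop
vertex 2.949 -2.343 -3.441
vertex 3.46 -2.686 -3.067
vertex 3.697 -1.022 -2.56
endloop
endfacet
facet normal -0.033 -0.760 -0.650
outer loop
vertex 3.46 -2.686 -3.067
vertex 3.643 -2.238 -3.6
vertex 4.155 -2.58 -3.226
endloop
endfacet
facet normal 0.257 -0.315 0.914
outer loop
vertex 3.46 -2.686 -3.067
vertex 4.155 -2.58 -3.226
vertex 3.697 -1.022 -2.56
endloop
endfacet
facet normal -0.426 -0.424 -0.799
outer loop
vertex 2.457 -2.773 2.21
vertex 1.965 -1.037 1.551
vertex 3.342 -2.713 1.706
endloop
endfacet
facet normal 0.256 -0.904 0.343
outer loop
vertex 4.015 -2.043 2.969
vertex 2.457 -2.773 2.21
vertex 3.342 -2.713 1.706
endloop
endfacet
facet normal -0.426 -0.424 -0.800
outer loop
vertex 3.342 -2.713 1.706
vertex 1.965 -1.037 1.551
vertex 2.85 -0.977 1.048
endloop
endfacet
facet normal 0.868 0.059 -0.494
outer loop
vertex 2.85 -0.977 1.048
vertex 4.015 -2.043 2.969
vertex 3.342 -2.713 1.706
endloop
endfacet
facet normal -0.868 -0.059 0.493
outer loop
vertex 2.457 -2.773 2.21
vertex 2.638 -0.367 2.814
vertex 1.965 -1.037 1.551
endloop
endfacet
facet normal 0.256 -0.904 0.343
outer loop
vertex 3.13 -2.103 3.472
vertex 2.457 -2.773 2.21
vertex 4.015 -2.043 2.969
endloop
endfacet
facet normal -0.868 -0.059 0.494
outer loop
vertex 3.13 -2.103 3.472
vertex 2.638 -0.367 2.814
vertex 2.457 -2.773 2.21
endloop
endfacet
facet normal -0.256 0.904 -0.343
outer loop
vertex 1.965 -1.037 1.551
vertex 2.638 -0.367 2.814
vertex 2.85 -0.977 1.048
endloop
endfacet
facet normal 0.868 0.058 -0.494
outer loop
vertex 3.523 -0.307 2.31
vertex 4.015 -2.043 2.969
vertex 2.85 -0.977 1.048
endloop
endfacet
facet normal -0.257 0.904 -0.343
outer loop
vertex 2.85 -0.977 1.048
vertex 2.638 -0.367 2.814
vertex 3.523 -0.307 2.31
endloop
endfacet
facet normal 0.426 0.424 0.799
outer loop
vertex 3.523 -0.307 2.31
vertex 3.13 -2.103 3.472
vertex 4.015 -2.043 2.969
endloop
endfacet
facet normal 0.426 0.424 0.799
outer loop
vertex 2.638 -0.367 2.814
vertex 3.13 -2.103 3.472
vertex 3.523 -0.307 2.31
endloop
endfacet

endsolid


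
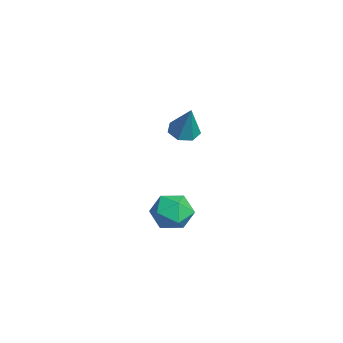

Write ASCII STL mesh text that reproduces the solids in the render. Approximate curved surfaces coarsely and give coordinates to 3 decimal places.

solid 
facet normal -0.424 -0.089 -0.901
outer loop
vertex -1.082 2.014 1.965
vertex -1.8 1.716 2.332
vertex -1.588 2.53 2.152
endloop
endfacet
facet normal 0.711 0.703 -0.017
outer loop
vertex -1.082 2.014 1.965
vertex -1.588 2.53 2.152
vertex -0.92 1.904 4.208
endloop
endfacet
facet normal -0.423 -0.089 -0.902
outer loop
vertex -1.588 2.53 2.152
vertex -1.8 1.716 2.332
vertex -2.254 2.433 2.474
endloop
endfacet
facet normal 0.001 0.957 0.291
outer loop
vertex -1.588 2.53 2.152
vertex -2.254 2.433 2.474
vertex -0.92 1.904 4.208
endloop
endfacet
facet normal -0.424 -0.090 -0.901
outer loop
vertex -2.254 2.433 2.474
vertex -1.8 1.716 2.332
vertex -2.578 1.796 2.69
endloop
endfacet
facet normal -0.598 0.513 0.616
outer loop
vertex -2.254 2.433 2.474
vertex -2.578 1.796 2.69
vertex -0.92 1.904 4.208
endloop
endfacet
facet normal -0.424 -0.090 -0.901
outer loop
vertex -2.578 1.796 2.69
vertex -1.8 1.716 2.332
vertex -2.317 1.1 2.637
endloop
endfacet
facet normal -0.635 -0.293 0.715
outer loop
vertex -2.578 1.796 2.69
vertex -2.317 1.1 2.637
vertex -0.92 1.904 4.208
endloop
endfacet
facet normal -0.424 -0.090 -0.901
outer loop
vertex -2.317 1.1 2.637
vertex -1.8 1.716 2.332
vertex -1.666 0.867 2.354
endloop
endfacet
facet normal -0.084 -0.855 0.512
outer loop
vertex -2.317 1.1 2.637
vertex -1.666 0.867 2.354
vertex -0.92 1.904 4.208
endloop
endfacet
facet normal -0.423 -0.090 -0.902
outer loop
vertex -1.666 0.867 2.354
vertex -1.8 1.716 2.332
vertex -1.117 1.274 2.056
endloop
endfacet
facet normal 0.643 -0.749 0.161
outer loop
vertex -1.666 0.867 2.354
vertex -1.117 1.274 2.056
vertex -0.92 1.904 4.208
endloop
endfacet
facet normal -0.423 -0.091 -0.902
outer loop
vertex -1.117 1.274 2.056
vertex -1.8 1.716 2.332
vertex -1.082 2.014 1.965
endloop
endfacet
facet normal 0.996 -0.056 -0.075
outer loop
vertex -1.117 1.274 2.056
vertex -1.082 2.014 1.965
vertex -0.92 1.904 4.208
endloop
endfacet
facet normal 0.189 0.718 0.670
outer loop
vertex -0.698 2.064 -3.049
vertex -1.671 1.691 -2.376
vertex -0.55 1.203 -2.169
endloop
endfacet
facet normal 0.790 0.499 0.356
outer loop
vertex -0.698 2.064 -3.049
vertex -0.55 1.203 -2.169
vertex 0.022 1.077 -3.263
endloop
endfacet
facet normal 0.720 0.601 -0.348
outer loop
vertex -0.698 2.064 -3.049
vertex 0.022 1.077 -3.263
vertex -0.747 1.487 -4.146
endloop
endfacet
facet normal 0.076 0.881 -0.467
outer loop
vertex -0.698 2.064 -3.049
vertex -0.747 1.487 -4.146
vertex -1.793 1.867 -3.598
endloop
endfacet
facet normal -0.253 0.954 0.163
outer loop
vertex -0.698 2.064 -3.049
vertex -1.793 1.867 -3.598
vertex -1.671 1.691 -2.376
endloop
endfacet
facet normal 0.858 -0.202 0.472
outer loop
vertex 0.022 1.077 -3.263
vertex -0.55 1.203 -2.169
vertex -0.507 0.093 -2.722
endloop
endfacet
facet normal -0.115 0.152 0.982
outer loop
vertex -0.55 1.203 -2.169
vertex -1.671 1.691 -2.376
vertex -1.553 0.473 -2.174
endloop
endfacet
facet normal -0.830 0.534 0.160
outer loop
vertex -1.671 1.691 -2.376
vertex -1.793 1.867 -3.598
vertex -2.322 0.883 -3.057
endloop
endfacet
facet normal -0.299 0.416 -0.859
outer loop
vertex -1.793 1.867 -3.598
vertex -0.747 1.487 -4.146
vertex -1.75 0.757 -4.151
endloop
endfacet
facet normal 0.745 -0.038 -0.666
outer loop
vertex -0.747 1.487 -4.146
vertex 0.022 1.077 -3.263
vertex -0.629 0.269 -3.944
endloop
endfacet
facet normal -0.076 -0.881 0.467
outer loop
vertex -1.602 -0.104 -3.271
vertex -0.507 0.093 -2.722
vertex -1.553 0.473 -2.174
endloop
endfacet
facet normal -0.720 -0.601 0.348
outer loop
vertex -1.602 -0.104 -3.271
vertex -1.553 0.473 -2.174
vertex -2.322 0.883 -3.057
endloop
endfacet
facet normal -0.790 -0.499 -0.356
outer loop
vertex -1.602 -0.104 -3.271
vertex -2.322 0.883 -3.057
vertex -1.75 0.757 -4.151
endloop
endfacet
facet normal -0.189 -0.718 -0.670
outer loop
vertex -1.602 -0.104 -3.271
vertex -1.75 0.757 -4.151
vertex -0.629 0.269 -3.944
endloop
endfacet
facet normal 0.253 -0.954 -0.163
outer loop
vertex -1.602 -0.104 -3.271
vertex -0.629 0.269 -3.944
vertex -0.507 0.093 -2.722
endloop
endfacet
facet normal 0.299 -0.416 0.859
outer loop
vertex -1.553 0.473 -2.174
vertex -0.507 0.093 -2.722
vertex -0.55 1.203 -2.169
endloop
endfacet
facet normal -0.745 0.038 0.666
outer loop
vertex -2.322 0.883 -3.057
vertex -1.553 0.473 -2.174
vertex -1.671 1.691 -2.376
endloop
endfacet
facet normal -0.858 0.202 -0.472
outer loop
vertex -1.75 0.757 -4.151
vertex -2.322 0.883 -3.057
vertex -1.793 1.867 -3.598
endloop
endfacet
facet normal 0.115 -0.152 -0.982
outer loop
vertex -0.629 0.269 -3.944
vertex -1.75 0.757 -4.151
vertex -0.747 1.487 -4.146
endloop
endfacet
facet normal 0.830 -0.534 -0.160
outer loop
vertex -0.507 0.093 -2.722
vertex -0.629 0.269 -3.944
vertex 0.022 1.077 -3.263
endloop
endfacet

endsolid


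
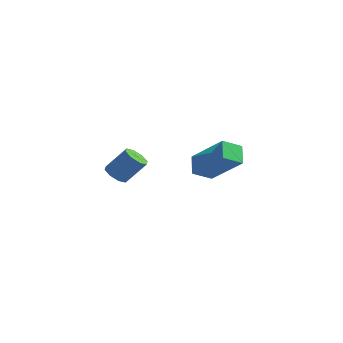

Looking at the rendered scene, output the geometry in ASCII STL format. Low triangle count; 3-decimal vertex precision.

solid 
facet normal -0.496 0.575 0.650
outer loop
vertex -2.332 2.595 1.486
vertex -1.977 3.38 1.062
vertex -3.904 2.639 0.249
endloop
endfacet
facet normal -0.370 -0.817 0.442
outer loop
vertex -3.423 2.08 -0.382
vertex -2.332 2.595 1.486
vertex -3.904 2.639 0.249
endloop
endfacet
facet normal -0.496 0.576 0.650
outer loop
vertex -3.904 2.639 0.249
vertex -1.977 3.38 1.062
vertex -3.548 3.424 -0.175
endloop
endfacet
facet normal -0.786 0.022 -0.618
outer loop
vertex -3.548 3.424 -0.175
vertex -3.423 2.08 -0.382
vertex -3.904 2.639 0.249
endloop
endfacet
facet normal 0.786 -0.022 0.618
outer loop
vertex -2.332 2.595 1.486
vertex -1.496 2.821 0.431
vertex -1.977 3.38 1.062
endloop
endfacet
facet normal -0.371 -0.817 0.442
outer loop
vertex -1.852 2.036 0.855
vertex -2.332 2.595 1.486
vertex -3.423 2.08 -0.382
endloop
endfacet
facet normal 0.786 -0.023 0.618
outer loop
vertex -1.852 2.036 0.855
vertex -1.496 2.821 0.431
vertex -2.332 2.595 1.486
endloop
endfacet
facet normal 0.371 0.817 -0.441
outer loop
vertex -1.977 3.38 1.062
vertex -1.496 2.821 0.431
vertex -3.548 3.424 -0.175
endloop
endfacet
facet normal -0.786 0.022 -0.618
outer loop
vertex -3.068 2.865 -0.806
vertex -3.423 2.08 -0.382
vertex -3.548 3.424 -0.175
endloop
endfacet
facet normal 0.371 0.817 -0.442
outer loop
vertex -3.548 3.424 -0.175
vertex -1.496 2.821 0.431
vertex -3.068 2.865 -0.806
endloop
endfacet
facet normal 0.496 -0.576 -0.650
outer loop
vertex -3.068 2.865 -0.806
vertex -1.852 2.036 0.855
vertex -3.423 2.08 -0.382
endloop
endfacet
facet normal 0.496 -0.576 -0.650
outer loop
vertex -1.496 2.821 0.431
vertex -1.852 2.036 0.855
vertex -3.068 2.865 -0.806
endloop
endfacet
facet normal -0.512 -0.383 -0.769
outer loop
vertex -2.93 -2.376 0.604
vertex -3.363 -2.433 0.921
vertex -3.174 -2.042 0.6
endloop
endfacet
facet normal 0.624 0.448 -0.640
outer loop
vertex -2.93 -2.376 0.604
vertex -3.174 -2.042 0.6
vertex -2.304 -1.91 1.541
endloop
endfacet
facet normal 0.624 0.448 -0.640
outer loop
vertex -2.304 -1.91 1.541
vertex -3.174 -2.042 0.6
vertex -2.547 -1.576 1.538
endloop
endfacet
facet normal 0.514 0.381 0.768
outer loop
vertex -2.304 -1.91 1.541
vertex -2.547 -1.576 1.538
vertex -2.737 -1.967 1.859
endloop
endfacet
facet normal -0.514 -0.382 -0.768
outer loop
vertex -3.174 -2.042 0.6
vertex -3.363 -2.433 0.921
vertex -3.528 -1.937 0.785
endloop
endfacet
facet normal 0.024 0.889 -0.458
outer loop
vertex -3.174 -2.042 0.6
vertex -3.528 -1.937 0.785
vertex -2.547 -1.576 1.538
endloop
endfacet
facet normal 0.024 0.889 -0.458
outer loop
vertex -2.547 -1.576 1.538
vertex -3.528 -1.937 0.785
vertex -2.902 -1.471 1.723
endloop
endfacet
facet normal 0.513 0.382 0.769
outer loop
vertex -2.547 -1.576 1.538
vertex -2.902 -1.471 1.723
vertex -2.737 -1.967 1.859
endloop
endfacet
facet normal -0.514 -0.382 -0.768
outer loop
vertex -3.528 -1.937 0.785
vertex -3.363 -2.433 0.921
vertex -3.786 -2.123 1.05
endloop
endfacet
facet normal -0.590 0.807 -0.008
outer loop
vertex -3.528 -1.937 0.785
vertex -3.786 -2.123 1.05
vertex -2.902 -1.471 1.723
endloop
endfacet
facet normal -0.590 0.807 -0.008
outer loop
vertex -2.902 -1.471 1.723
vertex -3.786 -2.123 1.05
vertex -3.16 -1.657 1.987
endloop
endfacet
facet normal 0.512 0.381 0.769
outer loop
vertex -2.902 -1.471 1.723
vertex -3.16 -1.657 1.987
vertex -2.737 -1.967 1.859
endloop
endfacet
facet normal -0.514 -0.382 -0.768
outer loop
vertex -3.786 -2.123 1.05
vertex -3.363 -2.433 0.921
vertex -3.796 -2.49 1.239
endloop
endfacet
facet normal -0.858 0.254 0.447
outer loop
vertex -3.786 -2.123 1.05
vertex -3.796 -2.49 1.239
vertex -3.16 -1.657 1.987
endloop
endfacet
facet normal -0.858 0.254 0.447
outer loop
vertex -3.16 -1.657 1.987
vertex -3.796 -2.49 1.239
vertex -3.17 -2.024 2.176
endloop
endfacet
facet normal 0.513 0.382 0.769
outer loop
vertex -3.16 -1.657 1.987
vertex -3.17 -2.024 2.176
vertex -2.737 -1.967 1.859
endloop
endfacet
facet normal -0.514 -0.381 -0.768
outer loop
vertex -3.796 -2.49 1.239
vertex -3.363 -2.433 0.921
vertex -3.553 -2.824 1.242
endloop
endfacet
facet normal -0.624 -0.448 0.640
outer loop
vertex -3.796 -2.49 1.239
vertex -3.553 -2.824 1.242
vertex -3.17 -2.024 2.176
endloop
endfacet
facet normal -0.624 -0.448 0.640
outer loop
vertex -3.17 -2.024 2.176
vertex -3.553 -2.824 1.242
vertex -2.926 -2.358 2.18
endloop
endfacet
facet normal 0.512 0.383 0.769
outer loop
vertex -3.17 -2.024 2.176
vertex -2.926 -2.358 2.18
vertex -2.737 -1.967 1.859
endloop
endfacet
facet normal -0.513 -0.382 -0.769
outer loop
vertex -3.553 -2.824 1.242
vertex -3.363 -2.433 0.921
vertex -3.198 -2.929 1.057
endloop
endfacet
facet normal -0.024 -0.889 0.458
outer loop
vertex -3.553 -2.824 1.242
vertex -3.198 -2.929 1.057
vertex -2.926 -2.358 2.18
endloop
endfacet
facet normal -0.024 -0.889 0.458
outer loop
vertex -2.926 -2.358 2.18
vertex -3.198 -2.929 1.057
vertex -2.572 -2.463 1.995
endloop
endfacet
facet normal 0.514 0.382 0.768
outer loop
vertex -2.926 -2.358 2.18
vertex -2.572 -2.463 1.995
vertex -2.737 -1.967 1.859
endloop
endfacet
facet normal -0.512 -0.381 -0.769
outer loop
vertex -3.198 -2.929 1.057
vertex -3.363 -2.433 0.921
vertex -2.94 -2.743 0.793
endloop
endfacet
facet normal 0.590 -0.807 0.008
outer loop
vertex -3.198 -2.929 1.057
vertex -2.94 -2.743 0.793
vertex -2.572 -2.463 1.995
endloop
endfacet
facet normal 0.590 -0.807 0.008
outer loop
vertex -2.572 -2.463 1.995
vertex -2.94 -2.743 0.793
vertex -2.314 -2.277 1.73
endloop
endfacet
facet normal 0.514 0.382 0.768
outer loop
vertex -2.572 -2.463 1.995
vertex -2.314 -2.277 1.73
vertex -2.737 -1.967 1.859
endloop
endfacet
facet normal -0.513 -0.382 -0.769
outer loop
vertex -2.94 -2.743 0.793
vertex -3.363 -2.433 0.921
vertex -2.93 -2.376 0.604
endloop
endfacet
facet normal 0.858 -0.254 -0.447
outer loop
vertex -2.94 -2.743 0.793
vertex -2.93 -2.376 0.604
vertex -2.314 -2.277 1.73
endloop
endfacet
facet normal 0.858 -0.254 -0.447
outer loop
vertex -2.314 -2.277 1.73
vertex -2.93 -2.376 0.604
vertex -2.304 -1.91 1.541
endloop
endfacet
facet normal 0.514 0.382 0.768
outer loop
vertex -2.314 -2.277 1.73
vertex -2.304 -1.91 1.541
vertex -2.737 -1.967 1.859
endloop
endfacet

endsolid


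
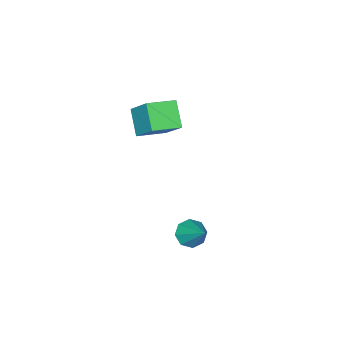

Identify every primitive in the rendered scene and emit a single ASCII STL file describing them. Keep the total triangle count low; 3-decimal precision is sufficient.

solid 
facet normal -0.902 0.397 -0.170
outer loop
vertex -4.086 -3.017 2.755
vertex -3.739 -1.604 4.214
vertex -3.433 -2.016 1.632
endloop
endfacet
facet normal -0.168 -0.685 -0.709
outer loop
vertex -1.981 -2.656 1.906
vertex -4.086 -3.017 2.755
vertex -3.433 -2.016 1.632
endloop
endfacet
facet normal -0.902 0.398 -0.170
outer loop
vertex -3.433 -2.016 1.632
vertex -3.739 -1.604 4.214
vertex -3.086 -0.604 3.091
endloop
endfacet
facet normal 0.398 0.610 -0.685
outer loop
vertex -3.086 -0.604 3.091
vertex -1.981 -2.656 1.906
vertex -3.433 -2.016 1.632
endloop
endfacet
facet normal -0.398 -0.610 0.685
outer loop
vertex -4.086 -3.017 2.755
vertex -2.287 -2.244 4.488
vertex -3.739 -1.604 4.214
endloop
endfacet
facet normal -0.168 -0.686 -0.708
outer loop
vertex -2.634 -3.656 3.029
vertex -4.086 -3.017 2.755
vertex -1.981 -2.656 1.906
endloop
endfacet
facet normal -0.398 -0.610 0.685
outer loop
vertex -2.634 -3.656 3.029
vertex -2.287 -2.244 4.488
vertex -4.086 -3.017 2.755
endloop
endfacet
facet normal 0.168 0.685 0.708
outer loop
vertex -3.739 -1.604 4.214
vertex -2.287 -2.244 4.488
vertex -3.086 -0.604 3.091
endloop
endfacet
facet normal 0.398 0.610 -0.685
outer loop
vertex -1.634 -1.243 3.365
vertex -1.981 -2.656 1.906
vertex -3.086 -0.604 3.091
endloop
endfacet
facet normal 0.168 0.685 0.709
outer loop
vertex -3.086 -0.604 3.091
vertex -2.287 -2.244 4.488
vertex -1.634 -1.243 3.365
endloop
endfacet
facet normal 0.902 -0.397 0.170
outer loop
vertex -1.634 -1.243 3.365
vertex -2.634 -3.656 3.029
vertex -1.981 -2.656 1.906
endloop
endfacet
facet normal 0.902 -0.397 0.170
outer loop
vertex -2.287 -2.244 4.488
vertex -2.634 -3.656 3.029
vertex -1.634 -1.243 3.365
endloop
endfacet
facet normal -0.289 -0.685 -0.669
outer loop
vertex 0.516 3.434 -1.3
vertex 0.168 3.003 -0.708
vertex -0.076 3.593 -1.207
endloop
endfacet
facet normal 0.162 0.872 -0.461
outer loop
vertex 0.516 3.434 -1.3
vertex -0.076 3.593 -1.207
vertex 0.772 4.437 0.688
endloop
endfacet
facet normal -0.288 -0.685 -0.669
outer loop
vertex -0.076 3.593 -1.207
vertex 0.168 3.003 -0.708
vertex -0.525 3.407 -0.823
endloop
endfacet
facet normal -0.492 0.856 -0.161
outer loop
vertex -0.076 3.593 -1.207
vertex -0.525 3.407 -0.823
vertex 0.772 4.437 0.688
endloop
endfacet
facet normal -0.289 -0.685 -0.669
outer loop
vertex -0.525 3.407 -0.823
vertex 0.168 3.003 -0.708
vertex -0.568 2.984 -0.371
endloop
endfacet
facet normal -0.802 0.473 0.366
outer loop
vertex -0.525 3.407 -0.823
vertex -0.568 2.984 -0.371
vertex 0.772 4.437 0.688
endloop
endfacet
facet normal -0.288 -0.686 -0.668
outer loop
vertex -0.568 2.984 -0.371
vertex 0.168 3.003 -0.708
vertex -0.179 2.573 -0.117
endloop
endfacet
facet normal -0.584 -0.052 0.810
outer loop
vertex -0.568 2.984 -0.371
vertex -0.179 2.573 -0.117
vertex 0.772 4.437 0.688
endloop
endfacet
facet normal -0.288 -0.686 -0.668
outer loop
vertex -0.179 2.573 -0.117
vertex 0.168 3.003 -0.708
vertex 0.413 2.414 -0.209
endloop
endfacet
facet normal 0.032 -0.410 0.912
outer loop
vertex -0.179 2.573 -0.117
vertex 0.413 2.414 -0.209
vertex 0.772 4.437 0.688
endloop
endfacet
facet normal -0.289 -0.686 -0.668
outer loop
vertex 0.413 2.414 -0.209
vertex 0.168 3.003 -0.708
vertex 0.861 2.6 -0.594
endloop
endfacet
facet normal 0.688 -0.393 0.611
outer loop
vertex 0.413 2.414 -0.209
vertex 0.861 2.6 -0.594
vertex 0.772 4.437 0.688
endloop
endfacet
facet normal -0.288 -0.685 -0.669
outer loop
vertex 0.861 2.6 -0.594
vertex 0.168 3.003 -0.708
vertex 0.904 3.023 -1.046
endloop
endfacet
facet normal 0.996 -0.011 0.085
outer loop
vertex 0.861 2.6 -0.594
vertex 0.904 3.023 -1.046
vertex 0.772 4.437 0.688
endloop
endfacet
facet normal -0.288 -0.685 -0.669
outer loop
vertex 0.904 3.023 -1.046
vertex 0.168 3.003 -0.708
vertex 0.516 3.434 -1.3
endloop
endfacet
facet normal 0.779 0.513 -0.359
outer loop
vertex 0.904 3.023 -1.046
vertex 0.516 3.434 -1.3
vertex 0.772 4.437 0.688
endloop
endfacet

endsolid


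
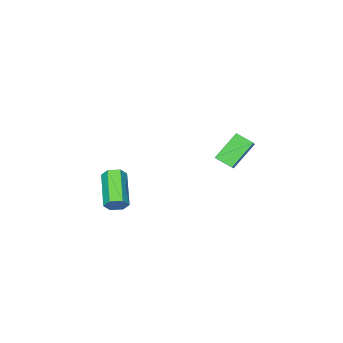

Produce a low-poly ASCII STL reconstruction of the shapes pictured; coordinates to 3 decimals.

solid 
facet normal 0.533 0.677 -0.507
outer loop
vertex 3.192 1.936 0.716
vertex 2.762 1.929 0.255
vertex 2.703 2.334 0.734
endloop
endfacet
facet normal 0.339 0.378 0.861
outer loop
vertex 3.192 1.936 0.716
vertex 2.703 2.334 0.734
vertex 2.048 0.478 1.806
endloop
endfacet
facet normal 0.339 0.378 0.862
outer loop
vertex 2.048 0.478 1.806
vertex 2.703 2.334 0.734
vertex 1.559 0.875 1.824
endloop
endfacet
facet normal -0.532 -0.678 0.507
outer loop
vertex 2.048 0.478 1.806
vertex 1.559 0.875 1.824
vertex 1.618 0.471 1.345
endloop
endfacet
facet normal 0.531 0.678 -0.508
outer loop
vertex 2.703 2.334 0.734
vertex 2.762 1.929 0.255
vertex 2.273 2.326 0.274
endloop
endfacet
facet normal -0.502 0.735 0.456
outer loop
vertex 2.703 2.334 0.734
vertex 2.273 2.326 0.274
vertex 1.559 0.875 1.824
endloop
endfacet
facet normal -0.502 0.735 0.457
outer loop
vertex 1.559 0.875 1.824
vertex 2.273 2.326 0.274
vertex 1.13 0.868 1.364
endloop
endfacet
facet normal -0.532 -0.678 0.507
outer loop
vertex 1.559 0.875 1.824
vertex 1.13 0.868 1.364
vertex 1.618 0.471 1.345
endloop
endfacet
facet normal 0.532 0.679 -0.506
outer loop
vertex 2.273 2.326 0.274
vertex 2.762 1.929 0.255
vertex 2.332 1.922 -0.206
endloop
endfacet
facet normal -0.842 0.358 -0.404
outer loop
vertex 2.273 2.326 0.274
vertex 2.332 1.922 -0.206
vertex 1.13 0.868 1.364
endloop
endfacet
facet normal -0.842 0.359 -0.404
outer loop
vertex 1.13 0.868 1.364
vertex 2.332 1.922 -0.206
vertex 1.188 0.464 0.884
endloop
endfacet
facet normal -0.532 -0.678 0.507
outer loop
vertex 1.13 0.868 1.364
vertex 1.188 0.464 0.884
vertex 1.618 0.471 1.345
endloop
endfacet
facet normal 0.532 0.678 -0.507
outer loop
vertex 2.332 1.922 -0.206
vertex 2.762 1.929 0.255
vertex 2.821 1.525 -0.224
endloop
endfacet
facet normal -0.339 -0.378 -0.861
outer loop
vertex 2.332 1.922 -0.206
vertex 2.821 1.525 -0.224
vertex 1.188 0.464 0.884
endloop
endfacet
facet normal -0.339 -0.378 -0.862
outer loop
vertex 1.188 0.464 0.884
vertex 2.821 1.525 -0.224
vertex 1.677 0.066 0.866
endloop
endfacet
facet normal -0.533 -0.677 0.507
outer loop
vertex 1.188 0.464 0.884
vertex 1.677 0.066 0.866
vertex 1.618 0.471 1.345
endloop
endfacet
facet normal 0.532 0.678 -0.507
outer loop
vertex 2.821 1.525 -0.224
vertex 2.762 1.929 0.255
vertex 3.25 1.532 0.236
endloop
endfacet
facet normal 0.502 -0.735 -0.457
outer loop
vertex 2.821 1.525 -0.224
vertex 3.25 1.532 0.236
vertex 1.677 0.066 0.866
endloop
endfacet
facet normal 0.502 -0.735 -0.456
outer loop
vertex 1.677 0.066 0.866
vertex 3.25 1.532 0.236
vertex 2.107 0.074 1.326
endloop
endfacet
facet normal -0.531 -0.678 0.508
outer loop
vertex 1.677 0.066 0.866
vertex 2.107 0.074 1.326
vertex 1.618 0.471 1.345
endloop
endfacet
facet normal 0.532 0.678 -0.507
outer loop
vertex 3.25 1.532 0.236
vertex 2.762 1.929 0.255
vertex 3.192 1.936 0.716
endloop
endfacet
facet normal 0.842 -0.358 0.403
outer loop
vertex 3.25 1.532 0.236
vertex 3.192 1.936 0.716
vertex 2.107 0.074 1.326
endloop
endfacet
facet normal 0.842 -0.358 0.405
outer loop
vertex 2.107 0.074 1.326
vertex 3.192 1.936 0.716
vertex 2.048 0.478 1.806
endloop
endfacet
facet normal -0.532 -0.679 0.506
outer loop
vertex 2.107 0.074 1.326
vertex 2.048 0.478 1.806
vertex 1.618 0.471 1.345
endloop
endfacet
facet normal -0.628 -0.555 -0.545
outer loop
vertex -3.338 2.555 1.354
vertex -4.625 2.73 2.658
vertex -3.69 3.406 0.893
endloop
endfacet
facet normal 0.699 -0.095 -0.709
outer loop
vertex -2.735 4.25 1.722
vertex -3.338 2.555 1.354
vertex -3.69 3.406 0.893
endloop
endfacet
facet normal -0.628 -0.555 -0.545
outer loop
vertex -3.69 3.406 0.893
vertex -4.625 2.73 2.658
vertex -4.976 3.581 2.196
endloop
endfacet
facet normal -0.341 0.826 -0.448
outer loop
vertex -4.976 3.581 2.196
vertex -2.735 4.25 1.722
vertex -3.69 3.406 0.893
endloop
endfacet
facet normal 0.341 -0.826 0.448
outer loop
vertex -3.338 2.555 1.354
vertex -3.67 3.574 3.487
vertex -4.625 2.73 2.658
endloop
endfacet
facet normal 0.700 -0.095 -0.708
outer loop
vertex -2.384 3.399 2.184
vertex -3.338 2.555 1.354
vertex -2.735 4.25 1.722
endloop
endfacet
facet normal 0.341 -0.826 0.448
outer loop
vertex -2.384 3.399 2.184
vertex -3.67 3.574 3.487
vertex -3.338 2.555 1.354
endloop
endfacet
facet normal -0.700 0.096 0.708
outer loop
vertex -4.625 2.73 2.658
vertex -3.67 3.574 3.487
vertex -4.976 3.581 2.196
endloop
endfacet
facet normal -0.341 0.826 -0.448
outer loop
vertex -4.022 4.425 3.026
vertex -2.735 4.25 1.722
vertex -4.976 3.581 2.196
endloop
endfacet
facet normal -0.700 0.094 0.708
outer loop
vertex -4.976 3.581 2.196
vertex -3.67 3.574 3.487
vertex -4.022 4.425 3.026
endloop
endfacet
facet normal 0.628 0.555 0.545
outer loop
vertex -4.022 4.425 3.026
vertex -2.384 3.399 2.184
vertex -2.735 4.25 1.722
endloop
endfacet
facet normal 0.628 0.555 0.545
outer loop
vertex -3.67 3.574 3.487
vertex -2.384 3.399 2.184
vertex -4.022 4.425 3.026
endloop
endfacet

endsolid


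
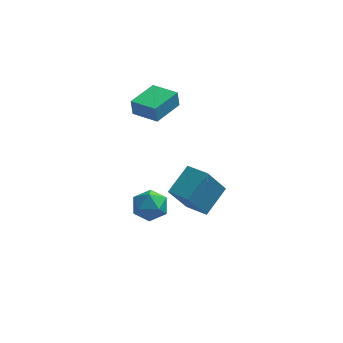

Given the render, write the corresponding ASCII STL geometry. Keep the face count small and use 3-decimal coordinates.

solid 
facet normal -0.500 -0.864 -0.059
outer loop
vertex 0.449 1.879 4.084
vertex -0.817 2.618 3.977
vertex 0.533 1.892 3.178
endloop
endfacet
facet normal 0.861 -0.503 0.073
outer loop
vertex 1.417 3.422 3.283
vertex 0.449 1.879 4.084
vertex 0.533 1.892 3.178
endloop
endfacet
facet normal -0.500 -0.864 -0.059
outer loop
vertex 0.533 1.892 3.178
vertex -0.817 2.618 3.977
vertex -0.733 2.631 3.071
endloop
endfacet
facet normal 0.093 0.015 -0.996
outer loop
vertex -0.733 2.631 3.071
vertex 1.417 3.422 3.283
vertex 0.533 1.892 3.178
endloop
endfacet
facet normal -0.093 -0.015 0.996
outer loop
vertex 0.449 1.879 4.084
vertex 0.067 4.148 4.082
vertex -0.817 2.618 3.977
endloop
endfacet
facet normal 0.861 -0.503 0.073
outer loop
vertex 1.333 3.409 4.189
vertex 0.449 1.879 4.084
vertex 1.417 3.422 3.283
endloop
endfacet
facet normal -0.093 -0.015 0.996
outer loop
vertex 1.333 3.409 4.189
vertex 0.067 4.148 4.082
vertex 0.449 1.879 4.084
endloop
endfacet
facet normal -0.861 0.503 -0.073
outer loop
vertex -0.817 2.618 3.977
vertex 0.067 4.148 4.082
vertex -0.733 2.631 3.071
endloop
endfacet
facet normal 0.093 0.015 -0.996
outer loop
vertex 0.151 4.161 3.176
vertex 1.417 3.422 3.283
vertex -0.733 2.631 3.071
endloop
endfacet
facet normal -0.861 0.503 -0.073
outer loop
vertex -0.733 2.631 3.071
vertex 0.067 4.148 4.082
vertex 0.151 4.161 3.176
endloop
endfacet
facet normal 0.500 0.864 0.059
outer loop
vertex 0.151 4.161 3.176
vertex 1.333 3.409 4.189
vertex 1.417 3.422 3.283
endloop
endfacet
facet normal 0.500 0.864 0.059
outer loop
vertex 0.067 4.148 4.082
vertex 1.333 3.409 4.189
vertex 0.151 4.161 3.176
endloop
endfacet
facet normal -0.403 0.377 0.834
outer loop
vertex 0.367 0.429 -0.707
vertex -0.385 -0.172 -0.798
vertex 0.395 -0.447 -0.297
endloop
endfacet
facet normal 0.310 0.411 0.857
outer loop
vertex 0.367 0.429 -0.707
vertex 0.395 -0.447 -0.297
vertex 1.177 -0.099 -0.747
endloop
endfacet
facet normal 0.532 0.793 0.296
outer loop
vertex 0.367 0.429 -0.707
vertex 1.177 -0.099 -0.747
vertex 0.88 0.391 -1.526
endloop
endfacet
facet normal -0.044 0.996 -0.074
outer loop
vertex 0.367 0.429 -0.707
vertex 0.88 0.391 -1.526
vertex -0.085 0.346 -1.558
endloop
endfacet
facet normal -0.622 0.739 0.258
outer loop
vertex 0.367 0.429 -0.707
vertex -0.085 0.346 -1.558
vertex -0.385 -0.172 -0.798
endloop
endfacet
facet normal 0.564 -0.251 0.787
outer loop
vertex 1.177 -0.099 -0.747
vertex 0.395 -0.447 -0.297
vertex 0.925 -1.026 -0.862
endloop
endfacet
facet normal -0.589 -0.306 0.748
outer loop
vertex 0.395 -0.447 -0.297
vertex -0.385 -0.172 -0.798
vertex -0.04 -1.071 -0.894
endloop
endfacet
facet normal -0.943 0.279 -0.182
outer loop
vertex -0.385 -0.172 -0.798
vertex -0.085 0.346 -1.558
vertex -0.337 -0.581 -1.673
endloop
endfacet
facet normal -0.009 0.694 -0.720
outer loop
vertex -0.085 0.346 -1.558
vertex 0.88 0.391 -1.526
vertex 0.445 -0.233 -2.123
endloop
endfacet
facet normal 0.922 0.367 -0.121
outer loop
vertex 0.88 0.391 -1.526
vertex 1.177 -0.099 -0.747
vertex 1.225 -0.508 -1.622
endloop
endfacet
facet normal 0.044 -0.996 0.074
outer loop
vertex 0.473 -1.109 -1.713
vertex 0.925 -1.026 -0.862
vertex -0.04 -1.071 -0.894
endloop
endfacet
facet normal -0.532 -0.793 -0.296
outer loop
vertex 0.473 -1.109 -1.713
vertex -0.04 -1.071 -0.894
vertex -0.337 -0.581 -1.673
endloop
endfacet
facet normal -0.310 -0.411 -0.857
outer loop
vertex 0.473 -1.109 -1.713
vertex -0.337 -0.581 -1.673
vertex 0.445 -0.233 -2.123
endloop
endfacet
facet normal 0.403 -0.377 -0.834
outer loop
vertex 0.473 -1.109 -1.713
vertex 0.445 -0.233 -2.123
vertex 1.225 -0.508 -1.622
endloop
endfacet
facet normal 0.622 -0.739 -0.258
outer loop
vertex 0.473 -1.109 -1.713
vertex 1.225 -0.508 -1.622
vertex 0.925 -1.026 -0.862
endloop
endfacet
facet normal 0.009 -0.694 0.720
outer loop
vertex -0.04 -1.071 -0.894
vertex 0.925 -1.026 -0.862
vertex 0.395 -0.447 -0.297
endloop
endfacet
facet normal -0.922 -0.367 0.121
outer loop
vertex -0.337 -0.581 -1.673
vertex -0.04 -1.071 -0.894
vertex -0.385 -0.172 -0.798
endloop
endfacet
facet normal -0.564 0.251 -0.787
outer loop
vertex 0.445 -0.233 -2.123
vertex -0.337 -0.581 -1.673
vertex -0.085 0.346 -1.558
endloop
endfacet
facet normal 0.589 0.306 -0.748
outer loop
vertex 1.225 -0.508 -1.622
vertex 0.445 -0.233 -2.123
vertex 0.88 0.391 -1.526
endloop
endfacet
facet normal 0.943 -0.279 0.182
outer loop
vertex 0.925 -1.026 -0.862
vertex 1.225 -0.508 -1.622
vertex 1.177 -0.099 -0.747
endloop
endfacet
facet normal -0.405 -0.363 0.839
outer loop
vertex 2.901 2.459 -0.949
vertex 1.842 3.245 -1.12
vertex 2.084 1.148 -1.911
endloop
endfacet
facet normal 0.796 -0.591 0.129
outer loop
vertex 2.918 1.895 -3.64
vertex 2.901 2.459 -0.949
vertex 2.084 1.148 -1.911
endloop
endfacet
facet normal -0.405 -0.363 0.839
outer loop
vertex 2.084 1.148 -1.911
vertex 1.842 3.245 -1.12
vertex 1.025 1.933 -2.082
endloop
endfacet
facet normal -0.449 -0.721 -0.528
outer loop
vertex 1.025 1.933 -2.082
vertex 2.918 1.895 -3.64
vertex 2.084 1.148 -1.911
endloop
endfacet
facet normal 0.449 0.720 0.528
outer loop
vertex 2.901 2.459 -0.949
vertex 2.676 3.992 -2.849
vertex 1.842 3.245 -1.12
endloop
endfacet
facet normal 0.797 -0.591 0.129
outer loop
vertex 3.735 3.207 -2.678
vertex 2.901 2.459 -0.949
vertex 2.918 1.895 -3.64
endloop
endfacet
facet normal 0.449 0.721 0.528
outer loop
vertex 3.735 3.207 -2.678
vertex 2.676 3.992 -2.849
vertex 2.901 2.459 -0.949
endloop
endfacet
facet normal -0.797 0.591 -0.129
outer loop
vertex 1.842 3.245 -1.12
vertex 2.676 3.992 -2.849
vertex 1.025 1.933 -2.082
endloop
endfacet
facet normal -0.449 -0.720 -0.528
outer loop
vertex 1.859 2.681 -3.811
vertex 2.918 1.895 -3.64
vertex 1.025 1.933 -2.082
endloop
endfacet
facet normal -0.797 0.591 -0.129
outer loop
vertex 1.025 1.933 -2.082
vertex 2.676 3.992 -2.849
vertex 1.859 2.681 -3.811
endloop
endfacet
facet normal 0.405 0.363 -0.839
outer loop
vertex 1.859 2.681 -3.811
vertex 3.735 3.207 -2.678
vertex 2.918 1.895 -3.64
endloop
endfacet
facet normal 0.405 0.363 -0.839
outer loop
vertex 2.676 3.992 -2.849
vertex 3.735 3.207 -2.678
vertex 1.859 2.681 -3.811
endloop
endfacet

endsolid


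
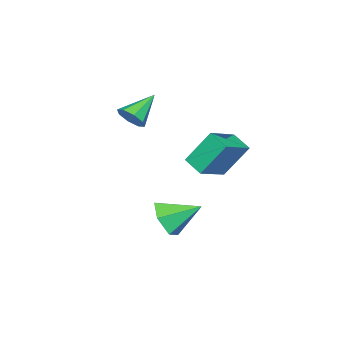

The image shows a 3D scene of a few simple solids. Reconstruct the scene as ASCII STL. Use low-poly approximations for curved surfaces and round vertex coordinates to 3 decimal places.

solid 
facet normal 0.810 -0.213 -0.546
outer loop
vertex 2.858 -0.603 4.094
vertex 2.492 -0.472 3.5
vertex 2.891 -0.083 3.94
endloop
endfacet
facet normal 0.235 0.262 0.936
outer loop
vertex 2.858 -0.603 4.094
vertex 2.891 -0.083 3.94
vertex 1.188 -0.128 4.38
endloop
endfacet
facet normal 0.810 -0.213 -0.546
outer loop
vertex 2.891 -0.083 3.94
vertex 2.492 -0.472 3.5
vertex 2.69 0.209 3.528
endloop
endfacet
facet normal 0.116 0.836 0.536
outer loop
vertex 2.891 -0.083 3.94
vertex 2.69 0.209 3.528
vertex 1.188 -0.128 4.38
endloop
endfacet
facet normal 0.810 -0.213 -0.547
outer loop
vertex 2.69 0.209 3.528
vertex 2.492 -0.472 3.5
vertex 2.373 0.102 3.1
endloop
endfacet
facet normal -0.249 0.967 -0.057
outer loop
vertex 2.69 0.209 3.528
vertex 2.373 0.102 3.1
vertex 1.188 -0.128 4.38
endloop
endfacet
facet normal 0.810 -0.213 -0.546
outer loop
vertex 2.373 0.102 3.1
vertex 2.492 -0.472 3.5
vertex 2.126 -0.341 2.906
endloop
endfacet
facet normal -0.648 0.578 -0.496
outer loop
vertex 2.373 0.102 3.1
vertex 2.126 -0.341 2.906
vertex 1.188 -0.128 4.38
endloop
endfacet
facet normal 0.810 -0.213 -0.546
outer loop
vertex 2.126 -0.341 2.906
vertex 2.492 -0.472 3.5
vertex 2.093 -0.861 3.06
endloop
endfacet
facet normal -0.846 -0.101 -0.524
outer loop
vertex 2.126 -0.341 2.906
vertex 2.093 -0.861 3.06
vertex 1.188 -0.128 4.38
endloop
endfacet
facet normal 0.810 -0.214 -0.545
outer loop
vertex 2.093 -0.861 3.06
vertex 2.492 -0.472 3.5
vertex 2.293 -1.153 3.472
endloop
endfacet
facet normal -0.728 -0.674 -0.125
outer loop
vertex 2.093 -0.861 3.06
vertex 2.293 -1.153 3.472
vertex 1.188 -0.128 4.38
endloop
endfacet
facet normal 0.810 -0.214 -0.546
outer loop
vertex 2.293 -1.153 3.472
vertex 2.492 -0.472 3.5
vertex 2.61 -1.046 3.9
endloop
endfacet
facet normal -0.362 -0.806 0.469
outer loop
vertex 2.293 -1.153 3.472
vertex 2.61 -1.046 3.9
vertex 1.188 -0.128 4.38
endloop
endfacet
facet normal 0.810 -0.214 -0.546
outer loop
vertex 2.61 -1.046 3.9
vertex 2.492 -0.472 3.5
vertex 2.858 -0.603 4.094
endloop
endfacet
facet normal 0.037 -0.418 0.908
outer loop
vertex 2.61 -1.046 3.9
vertex 2.858 -0.603 4.094
vertex 1.188 -0.128 4.38
endloop
endfacet
facet normal -0.297 0.473 0.830
outer loop
vertex 0.233 3.057 2.452
vertex 1.722 2.789 3.137
vertex 0.575 3.957 2.061
endloop
endfacet
facet normal -0.896 0.161 -0.413
outer loop
vertex 1.118 3.091 0.543
vertex 0.233 3.057 2.452
vertex 0.575 3.957 2.061
endloop
endfacet
facet normal -0.297 0.473 0.830
outer loop
vertex 0.575 3.957 2.061
vertex 1.722 2.789 3.137
vertex 2.064 3.69 2.746
endloop
endfacet
facet normal 0.329 0.866 -0.377
outer loop
vertex 2.064 3.69 2.746
vertex 1.118 3.091 0.543
vertex 0.575 3.957 2.061
endloop
endfacet
facet normal -0.329 -0.866 0.376
outer loop
vertex 0.233 3.057 2.452
vertex 2.265 1.923 1.619
vertex 1.722 2.789 3.137
endloop
endfacet
facet normal -0.896 0.161 -0.413
outer loop
vertex 0.776 2.19 0.934
vertex 0.233 3.057 2.452
vertex 1.118 3.091 0.543
endloop
endfacet
facet normal -0.329 -0.866 0.377
outer loop
vertex 0.776 2.19 0.934
vertex 2.265 1.923 1.619
vertex 0.233 3.057 2.452
endloop
endfacet
facet normal 0.897 -0.161 0.413
outer loop
vertex 1.722 2.789 3.137
vertex 2.265 1.923 1.619
vertex 2.064 3.69 2.746
endloop
endfacet
facet normal 0.329 0.866 -0.377
outer loop
vertex 2.607 2.823 1.228
vertex 1.118 3.091 0.543
vertex 2.064 3.69 2.746
endloop
endfacet
facet normal 0.896 -0.161 0.413
outer loop
vertex 2.064 3.69 2.746
vertex 2.265 1.923 1.619
vertex 2.607 2.823 1.228
endloop
endfacet
facet normal 0.297 -0.473 -0.830
outer loop
vertex 2.607 2.823 1.228
vertex 0.776 2.19 0.934
vertex 1.118 3.091 0.543
endloop
endfacet
facet normal 0.297 -0.473 -0.829
outer loop
vertex 2.265 1.923 1.619
vertex 0.776 2.19 0.934
vertex 2.607 2.823 1.228
endloop
endfacet
facet normal 0.365 -0.792 -0.489
outer loop
vertex 3.931 1.599 -1.051
vertex 3.07 1.511 -1.551
vertex 3.806 2.078 -1.92
endloop
endfacet
facet normal 0.645 0.705 0.296
outer loop
vertex 3.931 1.599 -1.051
vertex 3.806 2.078 -1.92
vertex 2.47 2.809 -0.749
endloop
endfacet
facet normal 0.365 -0.792 -0.489
outer loop
vertex 3.806 2.078 -1.92
vertex 3.07 1.511 -1.551
vertex 2.945 1.99 -2.42
endloop
endfacet
facet normal 0.142 0.904 -0.403
outer loop
vertex 3.806 2.078 -1.92
vertex 2.945 1.99 -2.42
vertex 2.47 2.809 -0.749
endloop
endfacet
facet normal 0.365 -0.792 -0.489
outer loop
vertex 2.945 1.99 -2.42
vertex 3.07 1.511 -1.551
vertex 2.208 1.423 -2.052
endloop
endfacet
facet normal -0.674 0.570 -0.471
outer loop
vertex 2.945 1.99 -2.42
vertex 2.208 1.423 -2.052
vertex 2.47 2.809 -0.749
endloop
endfacet
facet normal 0.365 -0.792 -0.490
outer loop
vertex 2.208 1.423 -2.052
vertex 3.07 1.511 -1.551
vertex 2.333 0.943 -1.183
endloop
endfacet
facet normal -0.986 0.035 0.161
outer loop
vertex 2.208 1.423 -2.052
vertex 2.333 0.943 -1.183
vertex 2.47 2.809 -0.749
endloop
endfacet
facet normal 0.365 -0.791 -0.490
outer loop
vertex 2.333 0.943 -1.183
vertex 3.07 1.511 -1.551
vertex 3.195 1.031 -0.683
endloop
endfacet
facet normal -0.482 -0.165 0.860
outer loop
vertex 2.333 0.943 -1.183
vertex 3.195 1.031 -0.683
vertex 2.47 2.809 -0.749
endloop
endfacet
facet normal 0.366 -0.791 -0.490
outer loop
vertex 3.195 1.031 -0.683
vertex 3.07 1.511 -1.551
vertex 3.931 1.599 -1.051
endloop
endfacet
facet normal 0.333 0.170 0.928
outer loop
vertex 3.195 1.031 -0.683
vertex 3.931 1.599 -1.051
vertex 2.47 2.809 -0.749
endloop
endfacet

endsolid


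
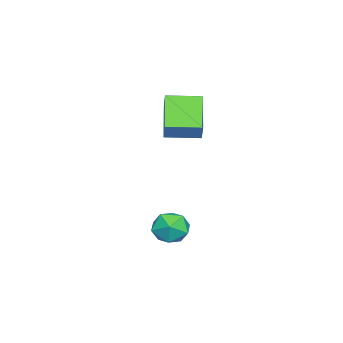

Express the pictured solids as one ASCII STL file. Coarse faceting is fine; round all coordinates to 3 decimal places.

solid 
facet normal -0.697 0.453 0.556
outer loop
vertex 2.554 3.942 -3.335
vertex 2.46 3.125 -2.787
vertex 3.116 3.819 -2.531
endloop
endfacet
facet normal -0.227 0.926 0.301
outer loop
vertex 2.554 3.942 -3.335
vertex 3.116 3.819 -2.531
vertex 3.512 4.185 -3.359
endloop
endfacet
facet normal -0.234 0.881 -0.411
outer loop
vertex 2.554 3.942 -3.335
vertex 3.512 4.185 -3.359
vertex 3.1 3.717 -4.127
endloop
endfacet
facet normal -0.707 0.381 -0.596
outer loop
vertex 2.554 3.942 -3.335
vertex 3.1 3.717 -4.127
vertex 2.45 3.063 -3.773
endloop
endfacet
facet normal -0.993 0.116 0.003
outer loop
vertex 2.554 3.942 -3.335
vertex 2.45 3.063 -3.773
vertex 2.46 3.125 -2.787
endloop
endfacet
facet normal 0.423 0.736 0.528
outer loop
vertex 3.512 4.185 -3.359
vertex 3.116 3.819 -2.531
vertex 4.01 3.517 -2.827
endloop
endfacet
facet normal -0.337 -0.029 0.941
outer loop
vertex 3.116 3.819 -2.531
vertex 2.46 3.125 -2.787
vertex 3.36 2.863 -2.473
endloop
endfacet
facet normal -0.818 -0.574 0.044
outer loop
vertex 2.46 3.125 -2.787
vertex 2.45 3.063 -3.773
vertex 2.948 2.395 -3.241
endloop
endfacet
facet normal -0.355 -0.147 -0.923
outer loop
vertex 2.45 3.063 -3.773
vertex 3.1 3.717 -4.127
vertex 3.344 2.761 -4.069
endloop
endfacet
facet normal 0.411 0.664 -0.625
outer loop
vertex 3.1 3.717 -4.127
vertex 3.512 4.185 -3.359
vertex 4.0 3.455 -3.813
endloop
endfacet
facet normal 0.707 -0.381 0.596
outer loop
vertex 3.906 2.638 -3.265
vertex 4.01 3.517 -2.827
vertex 3.36 2.863 -2.473
endloop
endfacet
facet normal 0.234 -0.881 0.411
outer loop
vertex 3.906 2.638 -3.265
vertex 3.36 2.863 -2.473
vertex 2.948 2.395 -3.241
endloop
endfacet
facet normal 0.227 -0.926 -0.301
outer loop
vertex 3.906 2.638 -3.265
vertex 2.948 2.395 -3.241
vertex 3.344 2.761 -4.069
endloop
endfacet
facet normal 0.697 -0.453 -0.556
outer loop
vertex 3.906 2.638 -3.265
vertex 3.344 2.761 -4.069
vertex 4.0 3.455 -3.813
endloop
endfacet
facet normal 0.993 -0.116 -0.003
outer loop
vertex 3.906 2.638 -3.265
vertex 4.0 3.455 -3.813
vertex 4.01 3.517 -2.827
endloop
endfacet
facet normal 0.355 0.147 0.923
outer loop
vertex 3.36 2.863 -2.473
vertex 4.01 3.517 -2.827
vertex 3.116 3.819 -2.531
endloop
endfacet
facet normal -0.411 -0.664 0.625
outer loop
vertex 2.948 2.395 -3.241
vertex 3.36 2.863 -2.473
vertex 2.46 3.125 -2.787
endloop
endfacet
facet normal -0.423 -0.736 -0.528
outer loop
vertex 3.344 2.761 -4.069
vertex 2.948 2.395 -3.241
vertex 2.45 3.063 -3.773
endloop
endfacet
facet normal 0.337 0.029 -0.941
outer loop
vertex 4.0 3.455 -3.813
vertex 3.344 2.761 -4.069
vertex 3.1 3.717 -4.127
endloop
endfacet
facet normal 0.818 0.574 -0.044
outer loop
vertex 4.01 3.517 -2.827
vertex 4.0 3.455 -3.813
vertex 3.512 4.185 -3.359
endloop
endfacet
facet normal -0.522 -0.234 -0.820
outer loop
vertex -0.64 1.633 2.362
vertex -1.23 3.204 2.29
vertex 1.016 2.199 1.147
endloop
endfacet
facet normal 0.351 -0.935 0.043
outer loop
vertex 1.59 2.456 2.05
vertex -0.64 1.633 2.362
vertex 1.016 2.199 1.147
endloop
endfacet
facet normal -0.522 -0.234 -0.820
outer loop
vertex 1.016 2.199 1.147
vertex -1.23 3.204 2.29
vertex 0.425 3.77 1.075
endloop
endfacet
facet normal 0.777 0.266 -0.570
outer loop
vertex 0.425 3.77 1.075
vertex 1.59 2.456 2.05
vertex 1.016 2.199 1.147
endloop
endfacet
facet normal -0.778 -0.266 0.570
outer loop
vertex -0.64 1.633 2.362
vertex -0.656 3.461 3.193
vertex -1.23 3.204 2.29
endloop
endfacet
facet normal 0.351 -0.935 0.043
outer loop
vertex -0.065 1.89 3.265
vertex -0.64 1.633 2.362
vertex 1.59 2.456 2.05
endloop
endfacet
facet normal -0.777 -0.266 0.571
outer loop
vertex -0.065 1.89 3.265
vertex -0.656 3.461 3.193
vertex -0.64 1.633 2.362
endloop
endfacet
facet normal -0.351 0.935 -0.043
outer loop
vertex -1.23 3.204 2.29
vertex -0.656 3.461 3.193
vertex 0.425 3.77 1.075
endloop
endfacet
facet normal 0.777 0.266 -0.570
outer loop
vertex 1.0 4.027 1.978
vertex 1.59 2.456 2.05
vertex 0.425 3.77 1.075
endloop
endfacet
facet normal -0.351 0.935 -0.043
outer loop
vertex 0.425 3.77 1.075
vertex -0.656 3.461 3.193
vertex 1.0 4.027 1.978
endloop
endfacet
facet normal 0.522 0.234 0.820
outer loop
vertex 1.0 4.027 1.978
vertex -0.065 1.89 3.265
vertex 1.59 2.456 2.05
endloop
endfacet
facet normal 0.522 0.234 0.820
outer loop
vertex -0.656 3.461 3.193
vertex -0.065 1.89 3.265
vertex 1.0 4.027 1.978
endloop
endfacet

endsolid
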